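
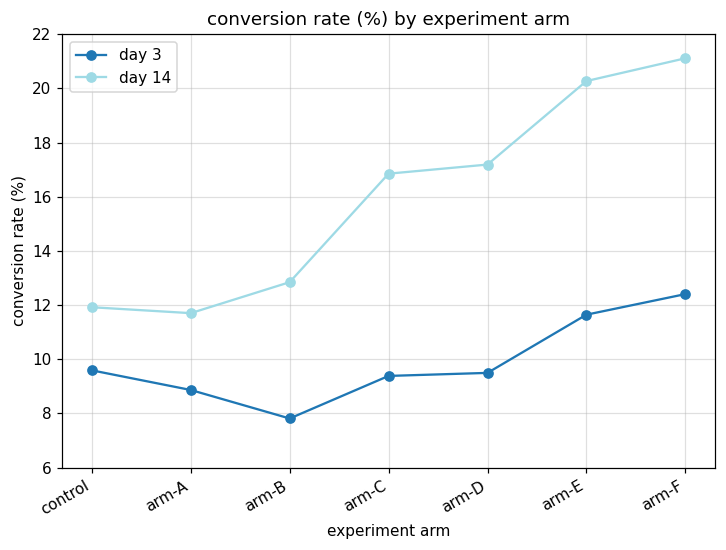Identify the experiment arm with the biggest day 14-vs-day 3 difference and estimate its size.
arm-F, ≈ 10 %

arm-F: day 14 ≈ 22, day 3 ≈ 12 → gap ≈ 10. Next-largest (arm-E) is only ≈ 8.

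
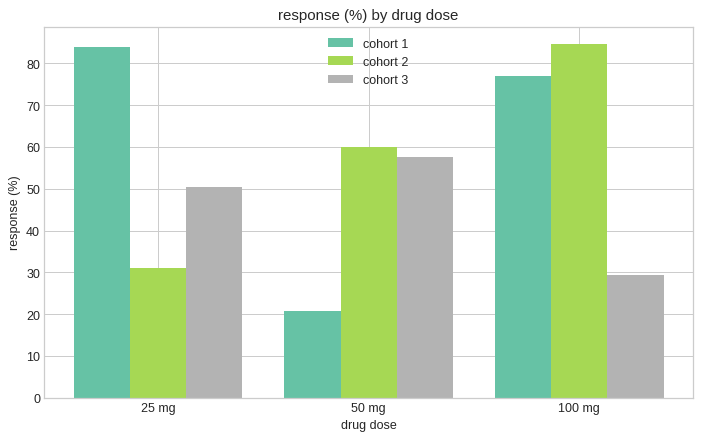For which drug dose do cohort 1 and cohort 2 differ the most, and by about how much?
25 mg, ≈ 50 %

25 mg: cohort 1 ≈ 80, cohort 2 ≈ 30 → gap ≈ 50. Next-largest (50 mg) is only ≈ 40.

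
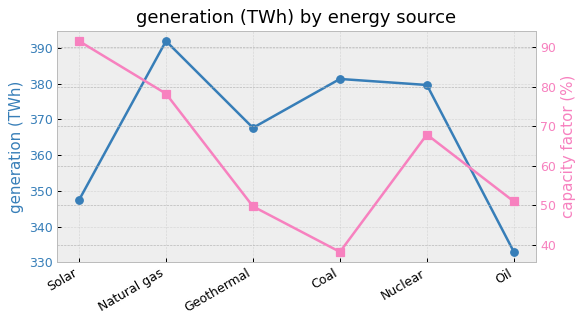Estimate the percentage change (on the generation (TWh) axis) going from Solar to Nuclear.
Solar ≈ 345, Nuclear ≈ 380; (380 − 345) / 345 ≈ +10.1%.

≈ +10.1%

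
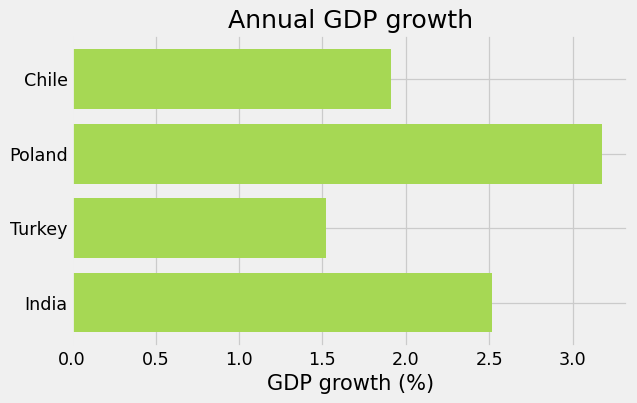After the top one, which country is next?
India

Top 3: Poland ≈ 3.0, India ≈ 2.5, Chile ≈ 2.0.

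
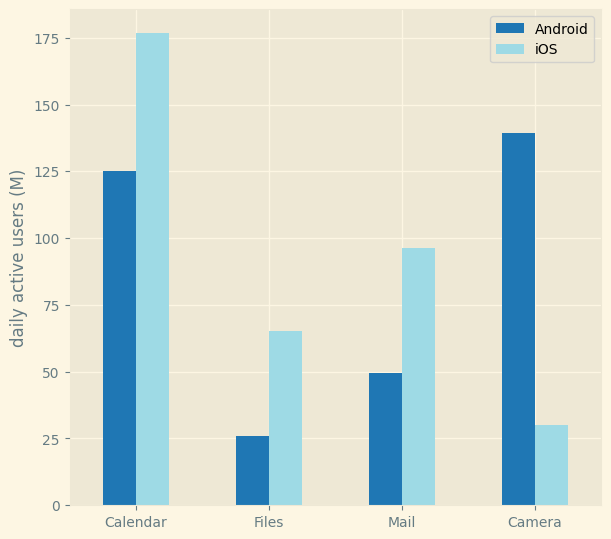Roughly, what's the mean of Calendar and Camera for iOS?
≈ 100

(180 + 20) / 2 ≈ 100.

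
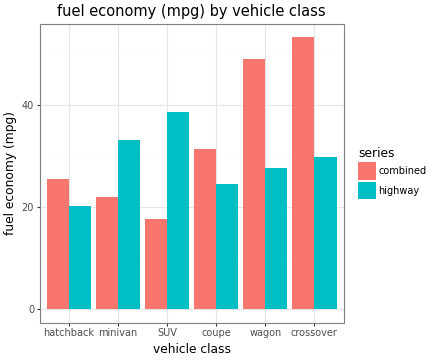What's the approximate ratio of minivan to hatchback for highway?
≈ 1.75×

minivan ≈ 35, hatchback ≈ 20; 35/20 ≈ 1.75.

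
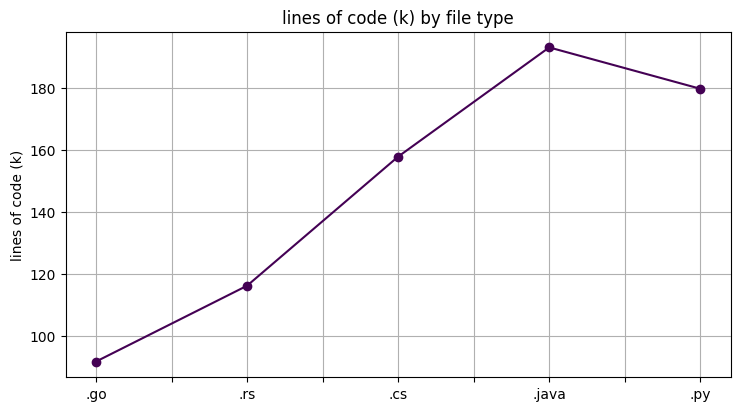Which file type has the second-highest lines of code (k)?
.py

Top 3: .java ≈ 190, .py ≈ 180, .cs ≈ 160.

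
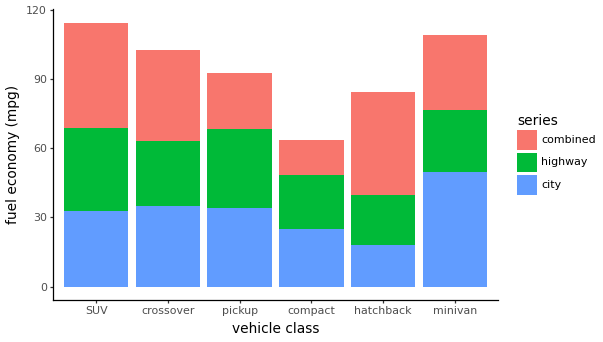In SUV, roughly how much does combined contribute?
combined top ≈ 110, bottom ≈ 70; segment ≈ 40.

≈ 40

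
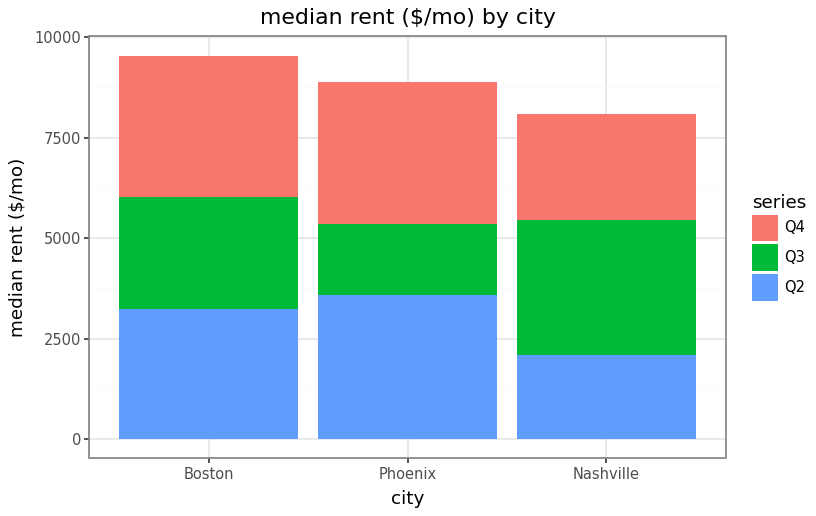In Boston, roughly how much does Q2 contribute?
Q2 top ≈ 3000, bottom ≈ 0; segment ≈ 3000.

≈ 3000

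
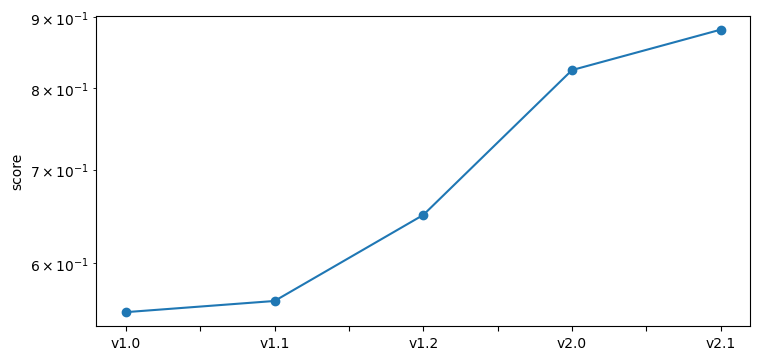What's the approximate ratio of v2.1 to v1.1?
v2.1 ≈ 0.90, v1.1 ≈ 0.55; 0.90/0.55 ≈ 1.64.

≈ 1.64×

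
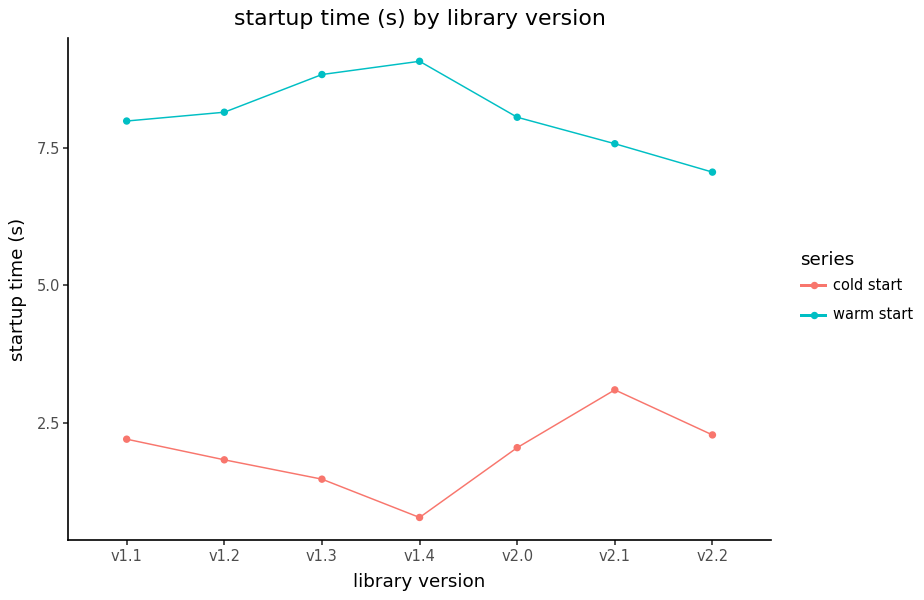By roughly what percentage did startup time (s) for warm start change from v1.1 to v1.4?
≈ +12.5%

v1.1 ≈ 8, v1.4 ≈ 9; (9 − 8) / 8 ≈ +12.5%.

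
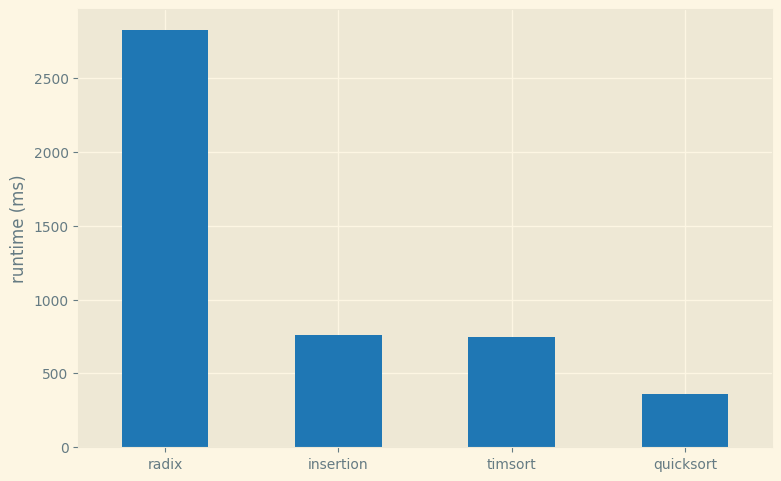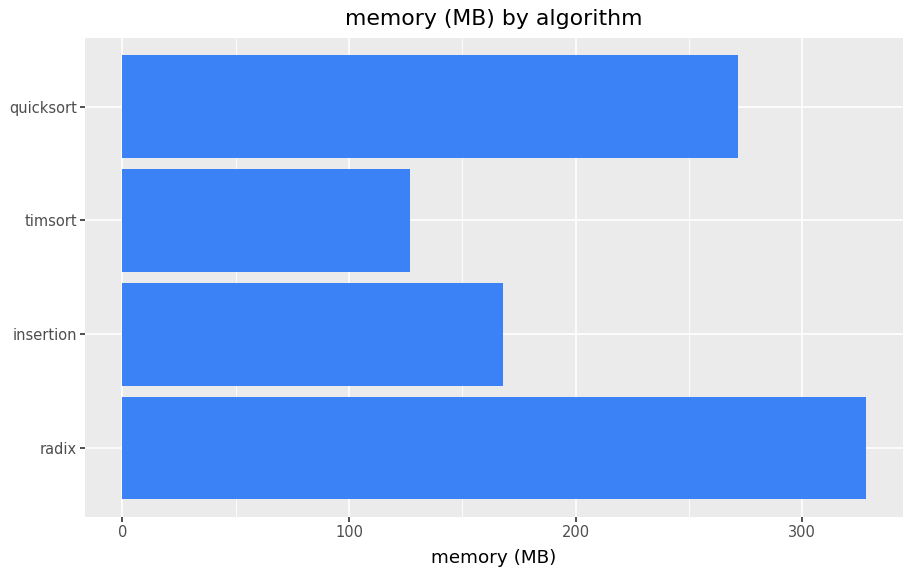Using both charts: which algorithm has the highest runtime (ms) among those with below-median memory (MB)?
insertion

Chart 2 median memory (MB) ≈ 200; below-median algorithms: insertion, timsort. Among those, insertion has the highest runtime (ms) (≈ 1000).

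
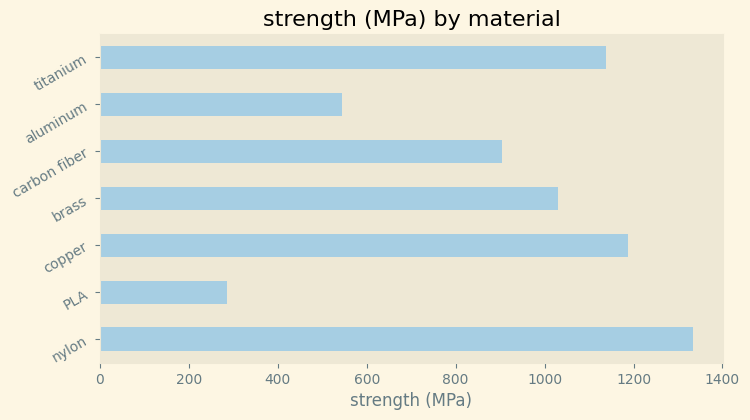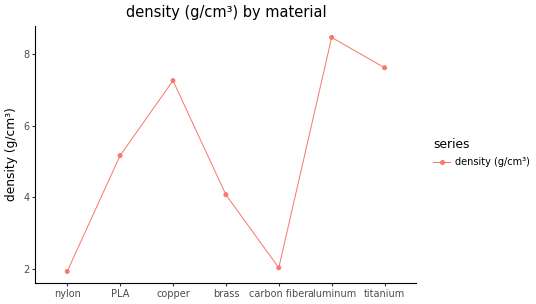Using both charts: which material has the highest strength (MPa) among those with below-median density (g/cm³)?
nylon

Chart 2 median density (g/cm³) ≈ 5; below-median materials: nylon, brass, carbon fiber. Among those, nylon has the highest strength (MPa) (≈ 1400).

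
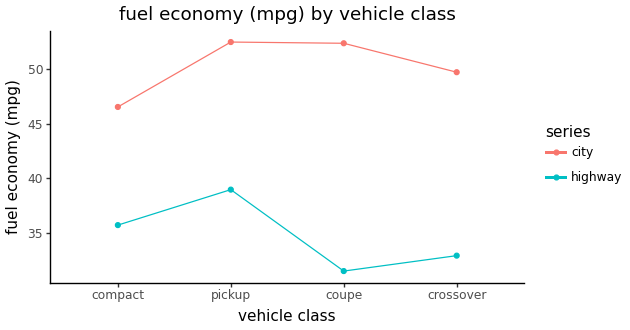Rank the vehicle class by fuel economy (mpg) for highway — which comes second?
compact

Top 3 for highway: pickup ≈ 38, compact ≈ 36, crossover ≈ 32.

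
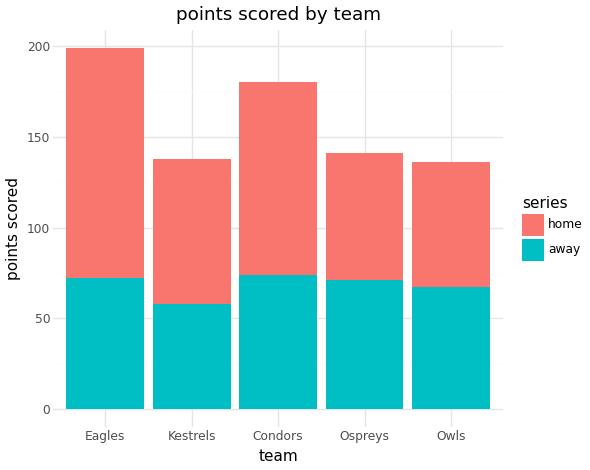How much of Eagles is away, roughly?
≈ 80

away top ≈ 80, bottom ≈ 0; segment ≈ 80.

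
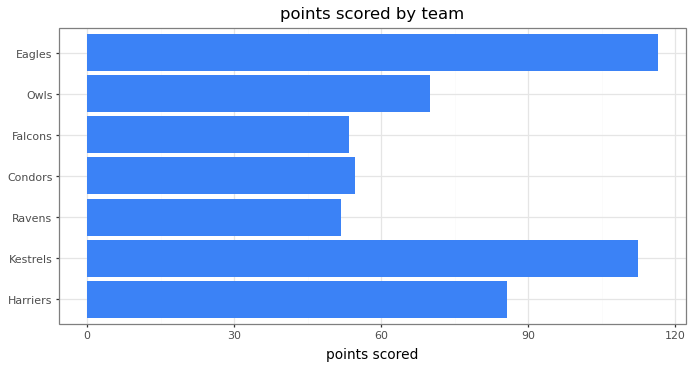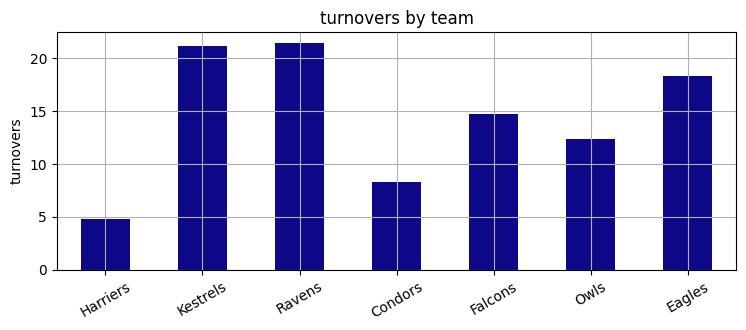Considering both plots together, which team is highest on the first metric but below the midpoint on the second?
Harriers

Chart 2 median turnovers ≈ 14; below-median teams: Harriers, Condors, Owls. Among those, Harriers has the highest points scored (≈ 80).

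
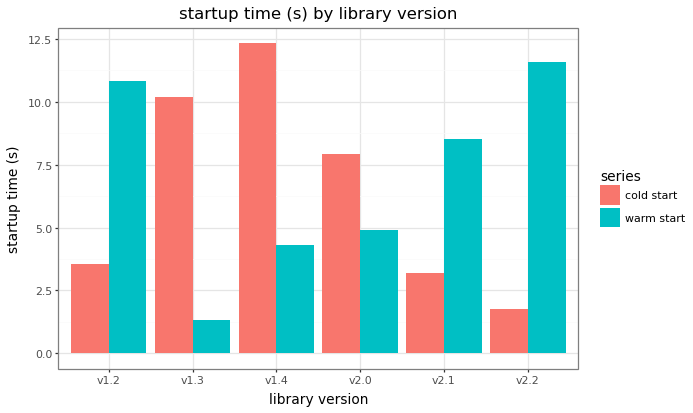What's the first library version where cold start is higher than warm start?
v1.2: cold start ≈ 4 vs warm start ≈ 10 (not yet); v1.3: cold start ≈ 10 vs warm start ≈ 2 (first crossover).

v1.3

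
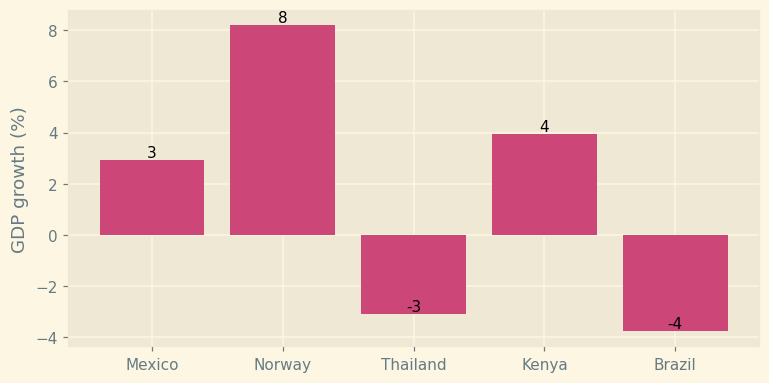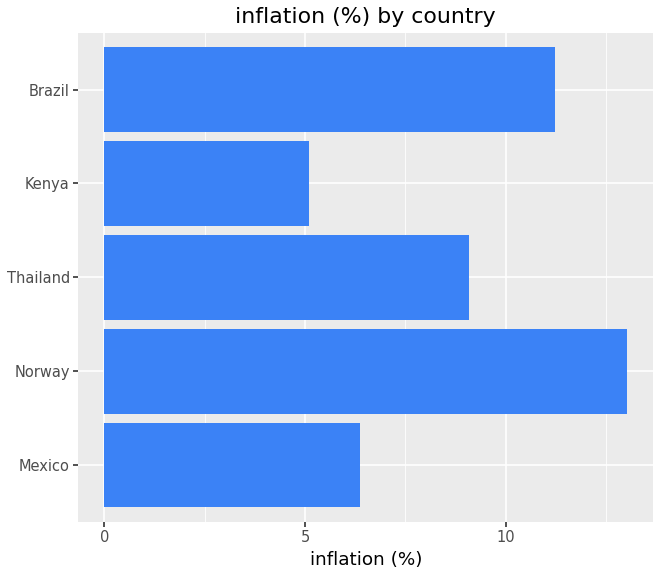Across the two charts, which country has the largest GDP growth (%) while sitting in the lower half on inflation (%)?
Kenya

Chart 2 median inflation (%) ≈ 10; below-median countries: Mexico, Kenya. Among those, Kenya has the highest GDP growth (%) (≈ 4).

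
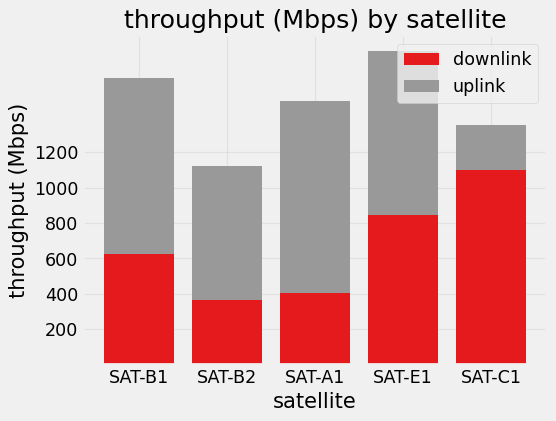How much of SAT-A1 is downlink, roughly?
≈ 400

downlink top ≈ 400, bottom ≈ 0; segment ≈ 400.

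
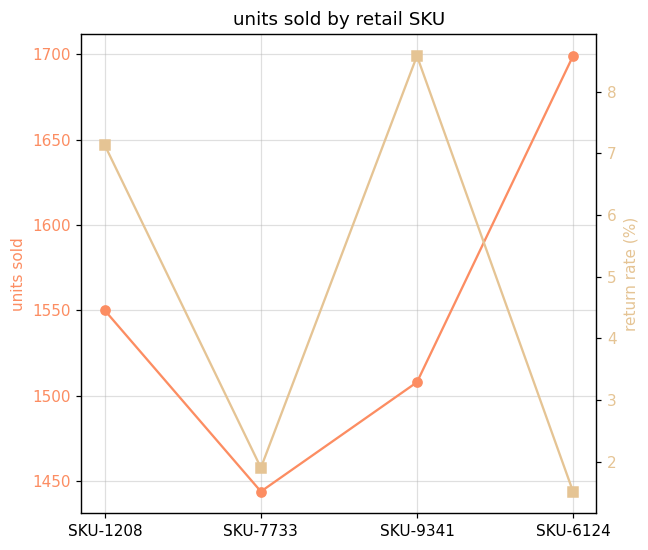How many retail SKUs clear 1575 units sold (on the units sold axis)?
Above 1575: SKU-6124.

1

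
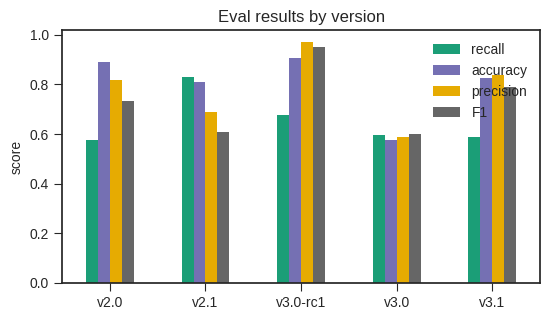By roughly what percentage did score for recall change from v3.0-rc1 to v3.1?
v3.0-rc1 ≈ 0.7, v3.1 ≈ 0.6; (0.6 − 0.7) / 0.7 ≈ -14.3%.

≈ -14.3%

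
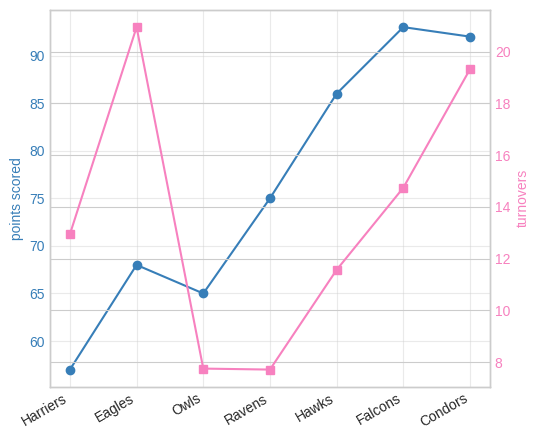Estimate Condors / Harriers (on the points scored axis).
≈ 1.64×

Condors ≈ 90, Harriers ≈ 55; 90/55 ≈ 1.64.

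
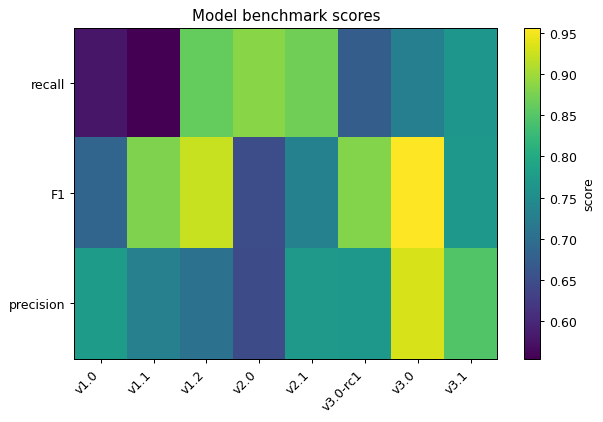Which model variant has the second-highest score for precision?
Top 3 for precision: v3.0 ≈ 0.95, v3.1 ≈ 0.85, v1.0 ≈ 0.80.

v3.1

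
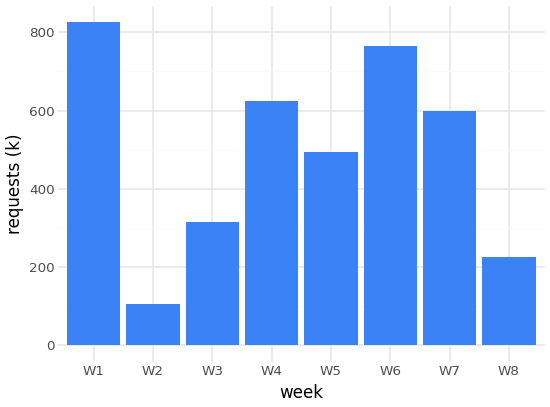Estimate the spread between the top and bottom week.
Max W1 ≈ 800, min W2 ≈ 100; range ≈ 700.

≈ 700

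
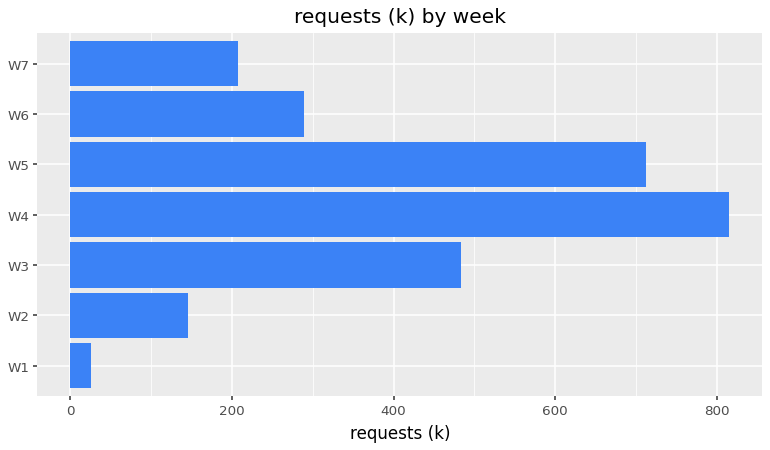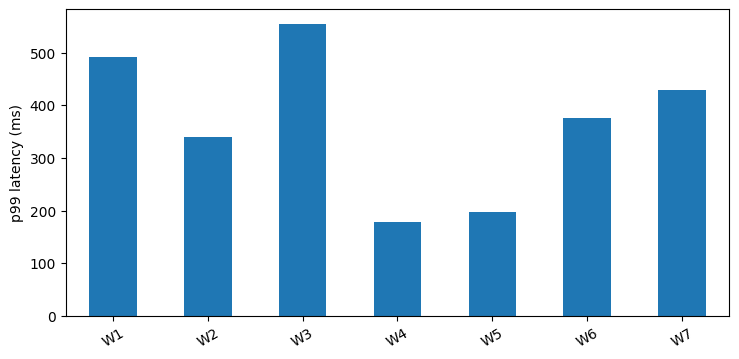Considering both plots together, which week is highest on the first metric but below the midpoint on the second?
W4

Chart 2 median p99 latency (ms) ≈ 400; below-median weeks: W2, W4, W5. Among those, W4 has the highest requests (k) (≈ 800).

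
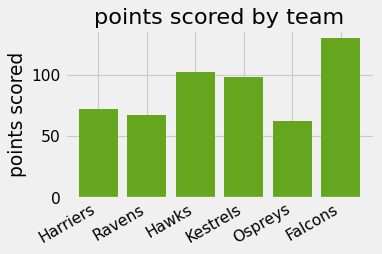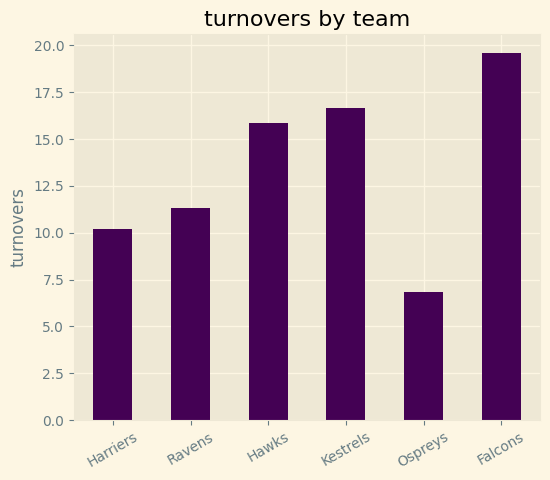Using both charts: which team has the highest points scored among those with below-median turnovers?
Chart 2 median turnovers ≈ 14; below-median teams: Harriers, Ravens, Ospreys. Among those, Harriers has the highest points scored (≈ 80).

Harriers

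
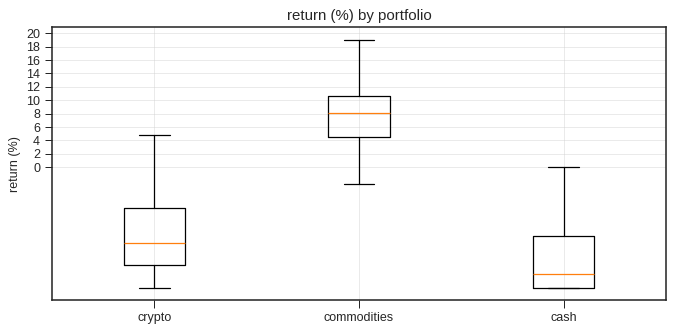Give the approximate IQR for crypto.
Q3 ≈ -6, Q1 ≈ -14; IQR ≈ 8.

≈ 8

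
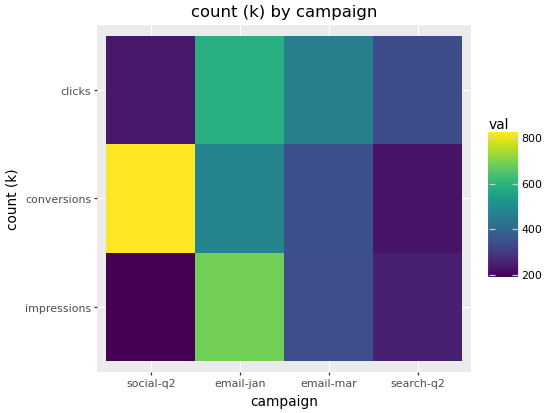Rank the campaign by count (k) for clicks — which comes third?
search-q2

Top 4 for clicks: email-jan ≈ 600, email-mar ≈ 500, search-q2 ≈ 300, social-q2 ≈ 200.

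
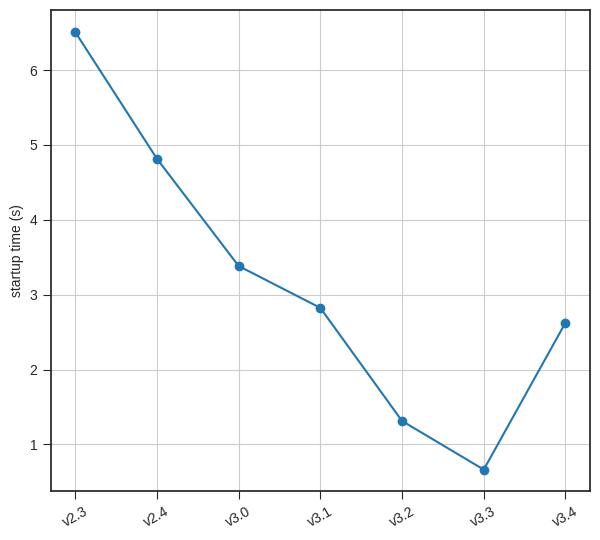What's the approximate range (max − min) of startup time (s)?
Max v2.3 ≈ 6.5, min v3.3 ≈ 0.5; range ≈ 6.0.

≈ 6.0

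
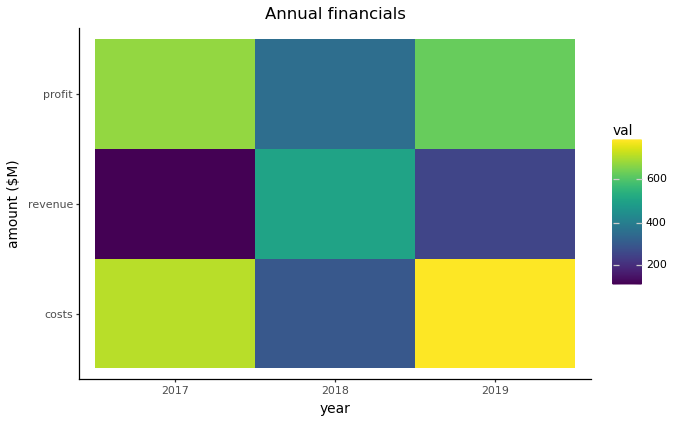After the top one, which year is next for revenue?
2019

Top 3 for revenue: 2018 ≈ 500, 2019 ≈ 200, 2017 ≈ 100.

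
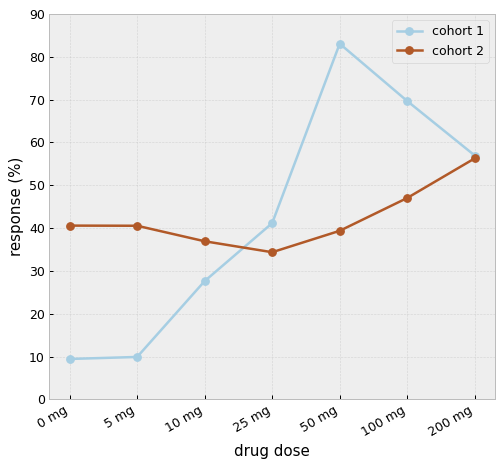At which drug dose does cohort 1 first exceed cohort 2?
10 mg: cohort 1 ≈ 30 vs cohort 2 ≈ 40 (not yet); 25 mg: cohort 1 ≈ 40 vs cohort 2 ≈ 30 (first crossover).

25 mg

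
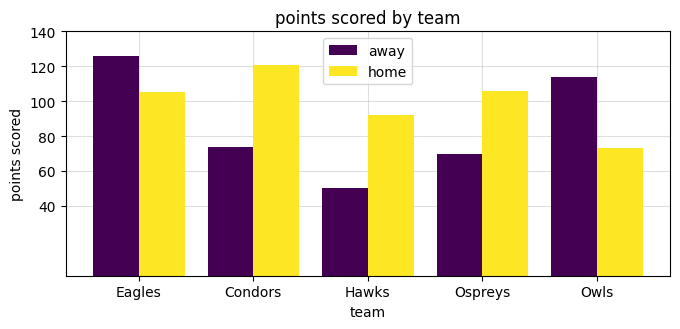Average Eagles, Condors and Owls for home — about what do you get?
≈ 100

(100 + 120 + 80) / 3 ≈ 100.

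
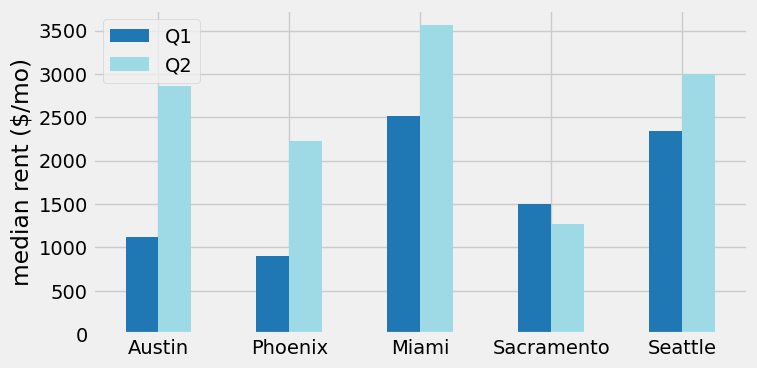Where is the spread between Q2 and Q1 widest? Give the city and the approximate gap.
Austin: Q2 ≈ 3000, Q1 ≈ 1000 → gap ≈ 2000. Next-largest (Phoenix) is only ≈ 1000.

Austin, ≈ 2000 $/mo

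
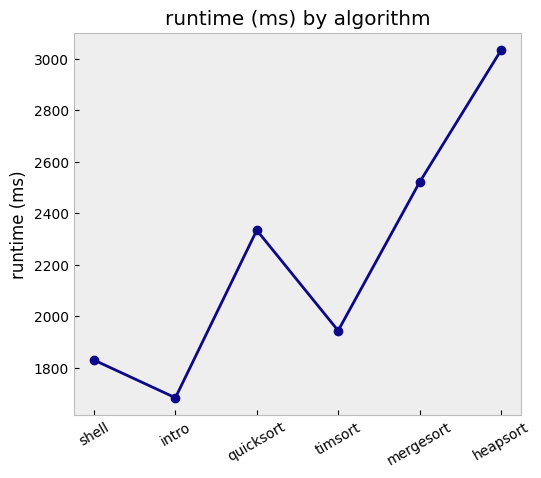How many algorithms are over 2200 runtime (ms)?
Above 2200: quicksort, mergesort, heapsort.

3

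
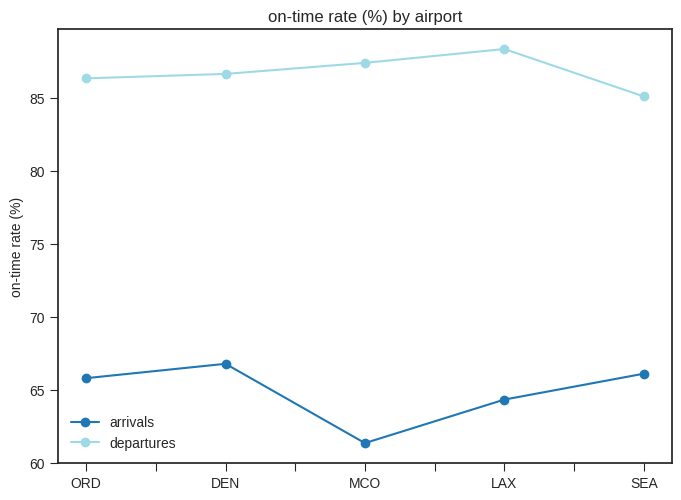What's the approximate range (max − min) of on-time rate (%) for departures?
Max LAX ≈ 90, min SEA ≈ 85; range ≈ 5.

≈ 5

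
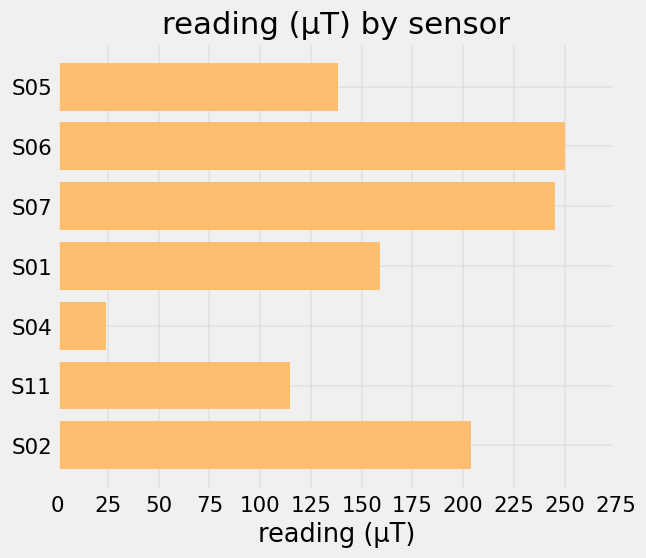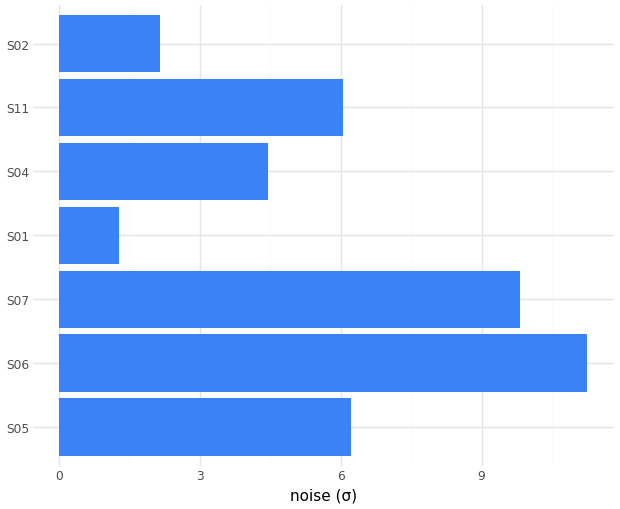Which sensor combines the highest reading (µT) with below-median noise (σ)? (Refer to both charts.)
S02

Chart 2 median noise (σ) ≈ 6; below-median sensors: S01, S04, S02. Among those, S02 has the highest reading (µT) (≈ 200).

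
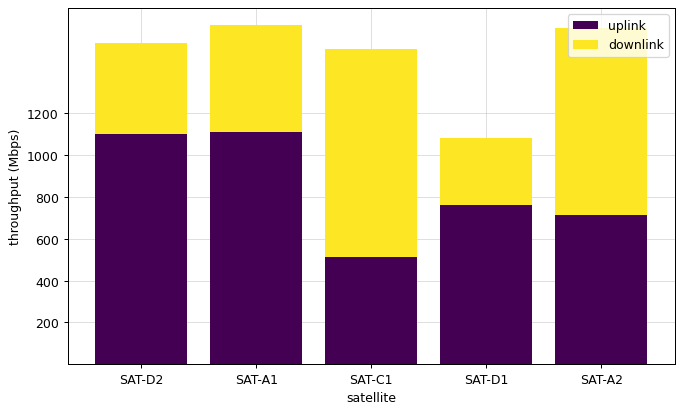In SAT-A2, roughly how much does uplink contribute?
≈ 800

uplink top ≈ 800, bottom ≈ 0; segment ≈ 800.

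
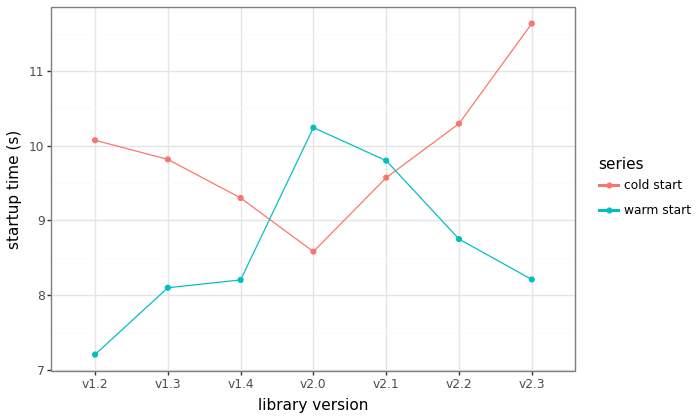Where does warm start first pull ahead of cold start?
v2.0

v1.4: warm start ≈ 8.0 vs cold start ≈ 9.5 (not yet); v2.0: warm start ≈ 10.0 vs cold start ≈ 8.5 (first crossover).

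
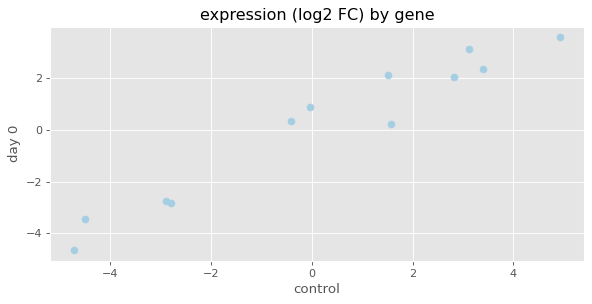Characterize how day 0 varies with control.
Points are positively correlated; strong (|r| ≈ 1.0).

positive, strong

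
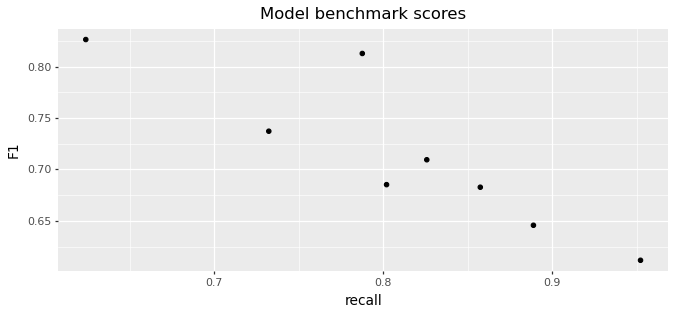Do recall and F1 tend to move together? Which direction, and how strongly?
Points are negatively correlated; strong (|r| ≈ 0.9).

negative, strong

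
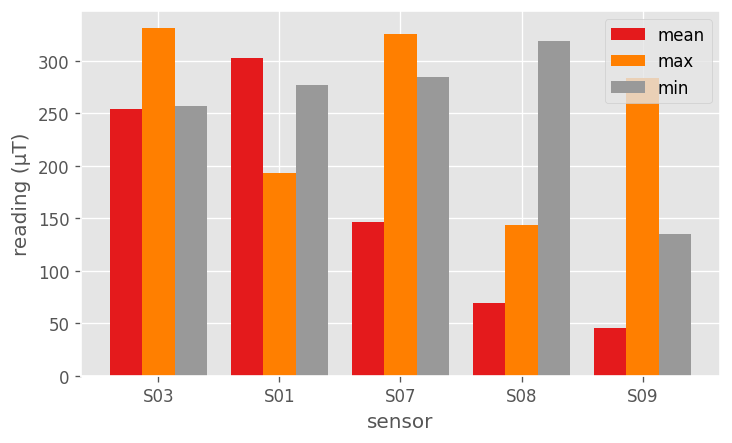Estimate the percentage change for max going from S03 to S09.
S03 ≈ 350, S09 ≈ 300; (300 − 350) / 350 ≈ -14.3%.

≈ -14.3%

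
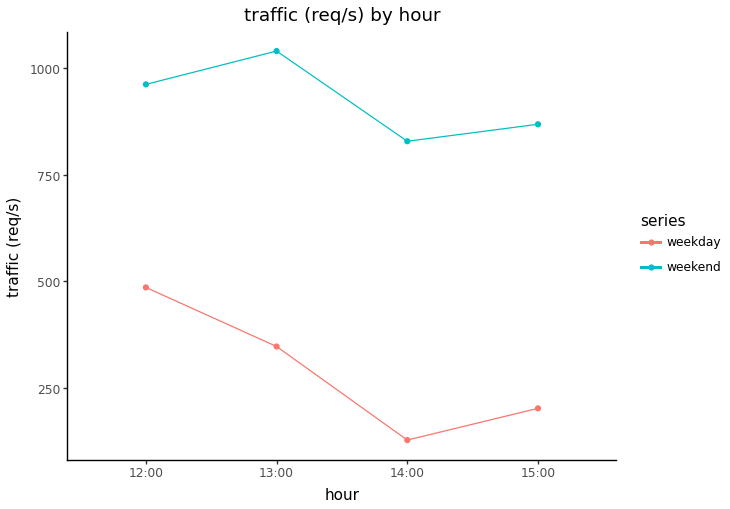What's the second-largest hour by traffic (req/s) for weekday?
13:00

Top 3 for weekday: 12:00 ≈ 500, 13:00 ≈ 300, 15:00 ≈ 200.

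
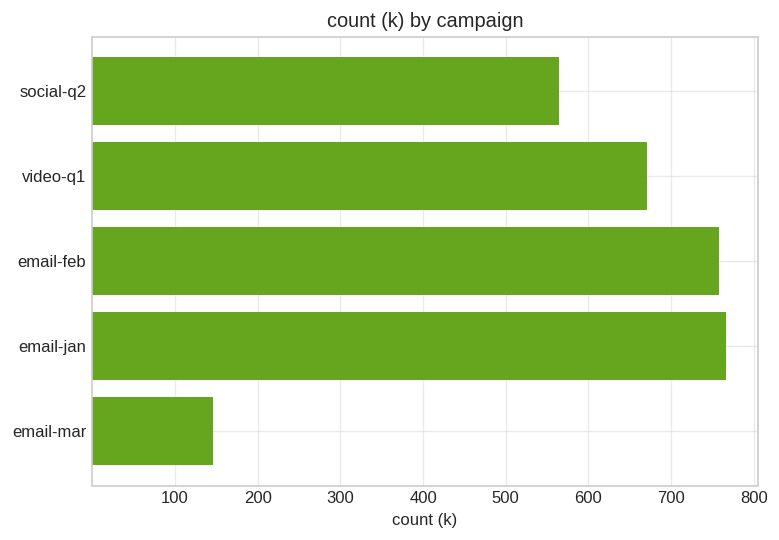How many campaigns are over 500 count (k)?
Above 500: social-q2, video-q1, email-feb, email-jan.

4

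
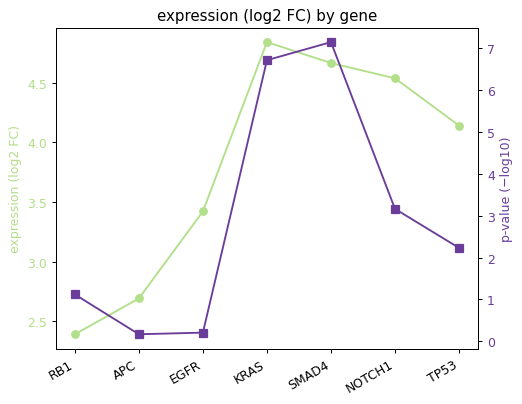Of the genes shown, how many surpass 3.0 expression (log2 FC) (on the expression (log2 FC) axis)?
Above 3.0: EGFR, KRAS, SMAD4, NOTCH1, TP53.

5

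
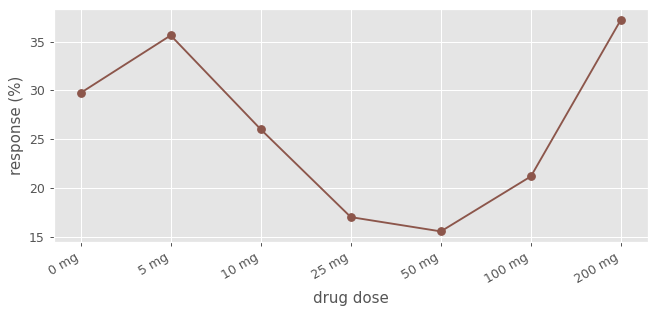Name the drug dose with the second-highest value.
Top 3: 200 mg ≈ 38, 5 mg ≈ 36, 0 mg ≈ 30.

5 mg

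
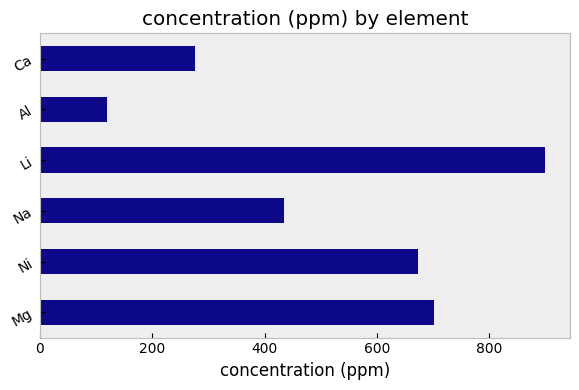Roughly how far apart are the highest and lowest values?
Max Li ≈ 900, min Al ≈ 100; range ≈ 800.

≈ 800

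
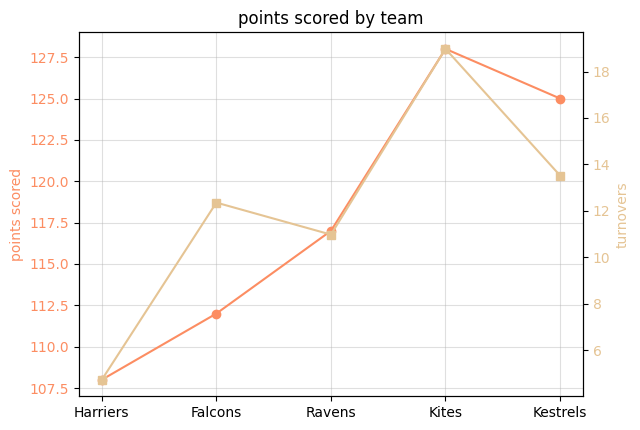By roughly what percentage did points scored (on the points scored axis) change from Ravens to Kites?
Ravens ≈ 116, Kites ≈ 128; (128 − 116) / 116 ≈ +10.3%.

≈ +10.3%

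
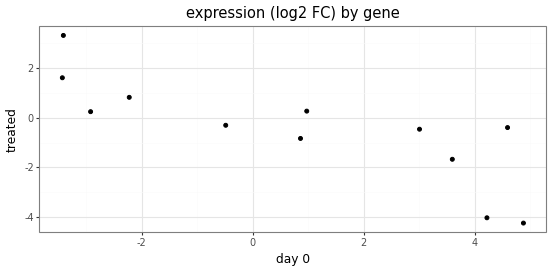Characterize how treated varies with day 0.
negative, strong

Points are negatively correlated; strong (|r| ≈ 0.8).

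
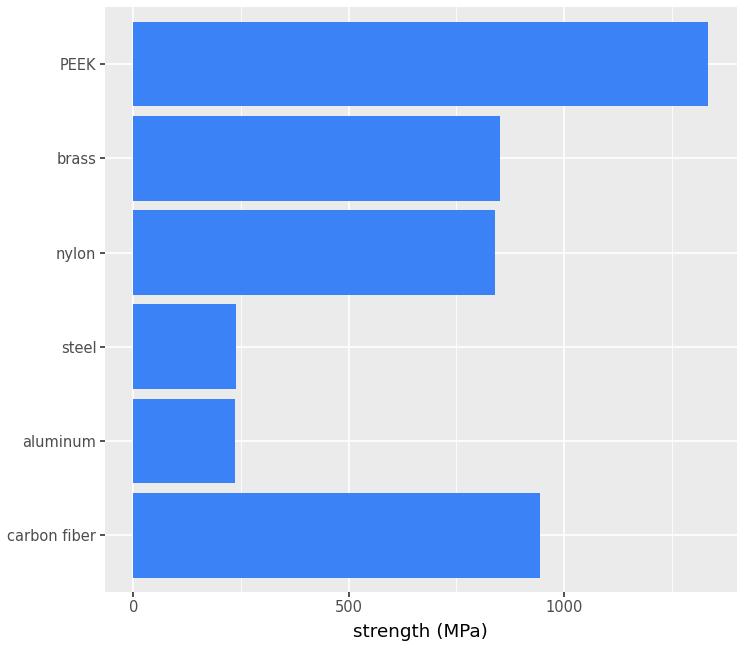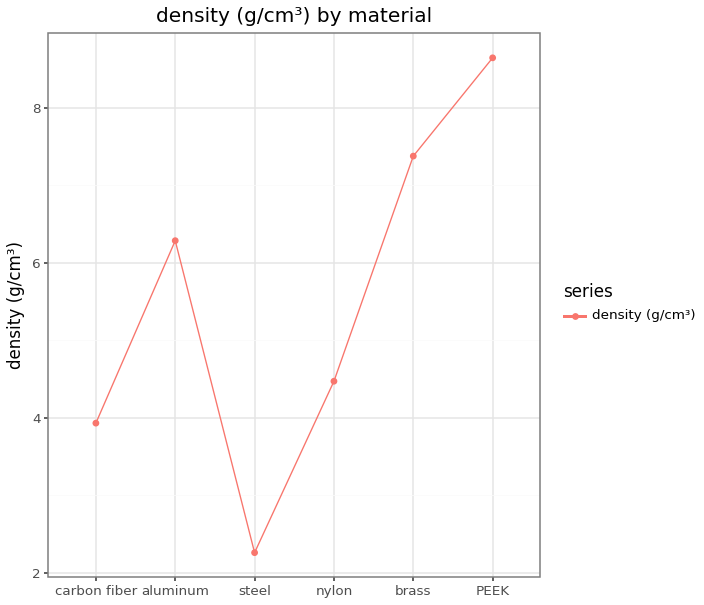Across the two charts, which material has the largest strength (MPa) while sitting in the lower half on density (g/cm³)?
Chart 2 median density (g/cm³) ≈ 5; below-median materials: carbon fiber, steel, nylon. Among those, carbon fiber has the highest strength (MPa) (≈ 1000).

carbon fiber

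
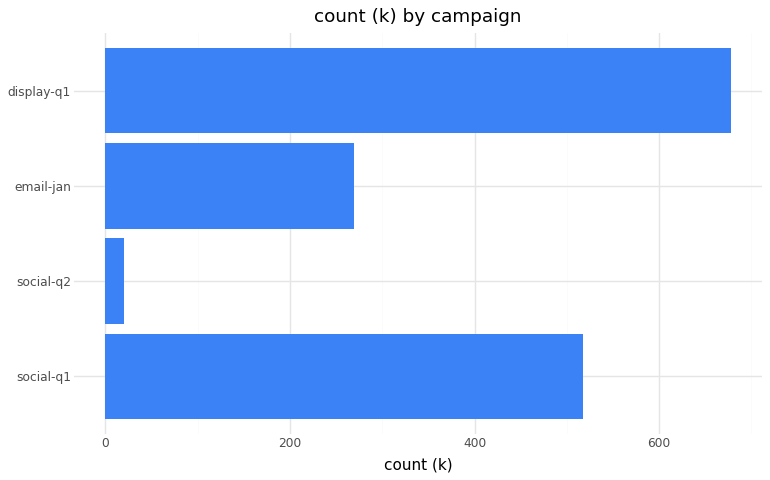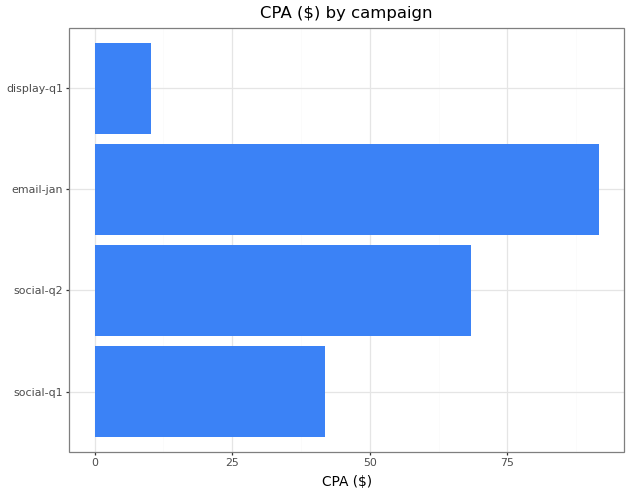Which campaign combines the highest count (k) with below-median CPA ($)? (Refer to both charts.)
Chart 2 median CPA ($) ≈ 60; below-median campaigns: social-q1, display-q1. Among those, display-q1 has the highest count (k) (≈ 700).

display-q1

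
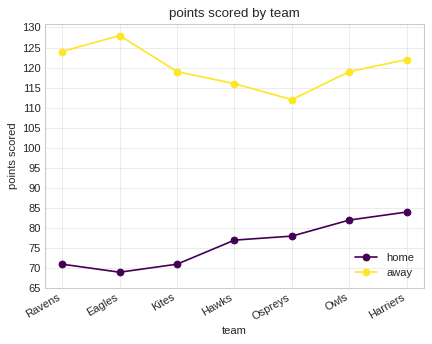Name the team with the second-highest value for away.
Ravens

Top 3 for away: Eagles ≈ 130, Ravens ≈ 125, Harriers ≈ 120.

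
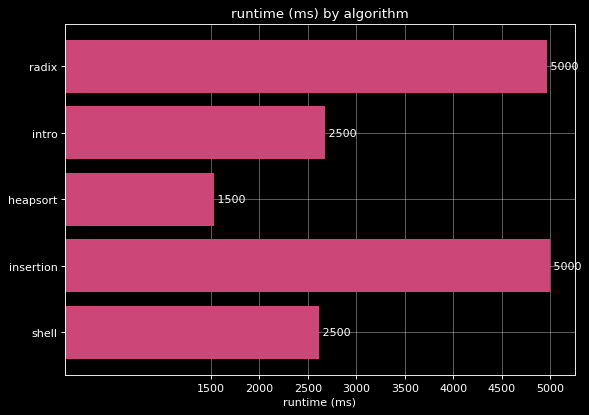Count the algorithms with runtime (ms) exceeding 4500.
2

Above 4500: radix, insertion.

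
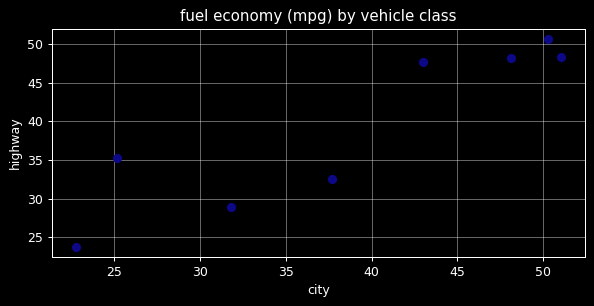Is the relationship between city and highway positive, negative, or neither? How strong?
positive, strong

Points are positively correlated; strong (|r| ≈ 0.9).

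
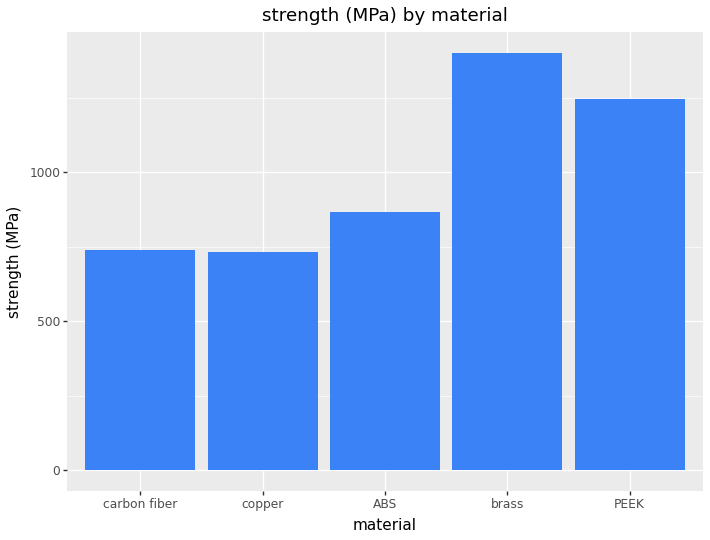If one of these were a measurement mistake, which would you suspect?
brass

brass ≈ 1400; the rest sit between ≈ 800 and ≈ 1200.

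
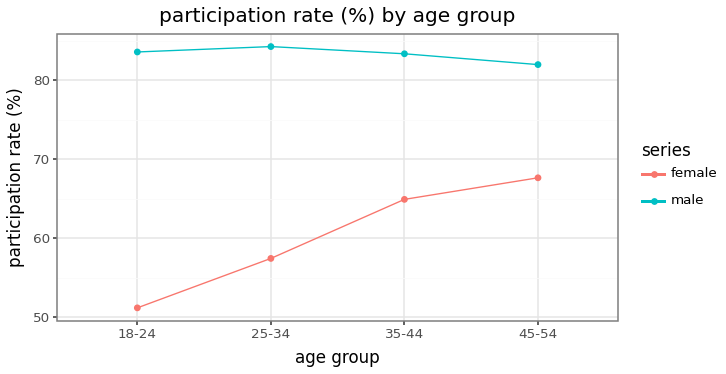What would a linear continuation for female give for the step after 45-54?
Last three: 55, 65, 70 → slope ≈ 7.5/step → next ≈ 77.5.

≈ 77.5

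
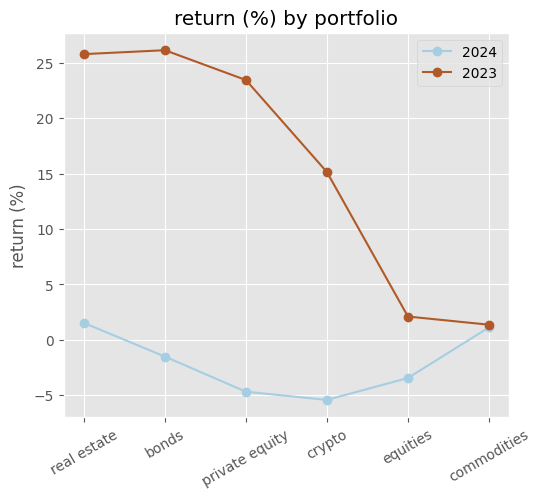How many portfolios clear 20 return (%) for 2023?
3

Above 20: real estate, bonds, private equity.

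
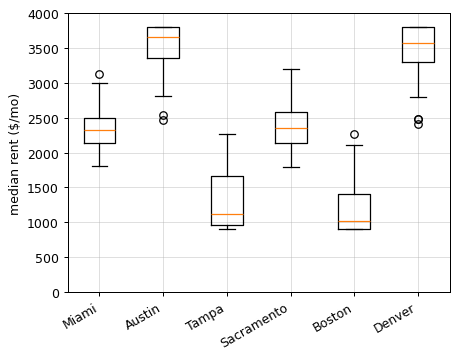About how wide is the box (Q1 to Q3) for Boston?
≈ 500

Q3 ≈ 1500, Q1 ≈ 1000; IQR ≈ 500.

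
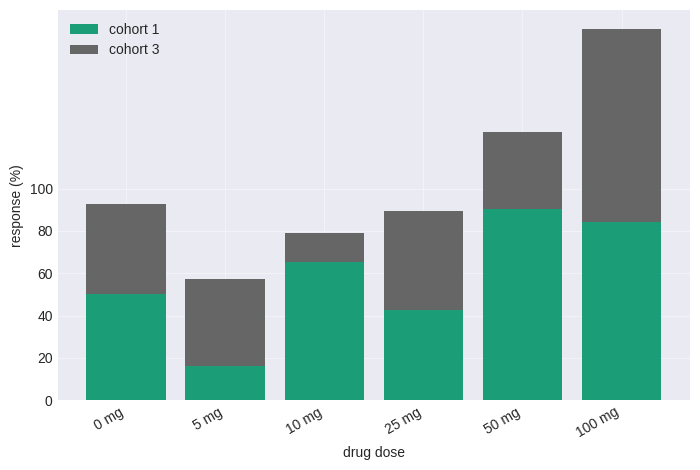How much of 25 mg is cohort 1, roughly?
≈ 40

cohort 1 top ≈ 40, bottom ≈ 0; segment ≈ 40.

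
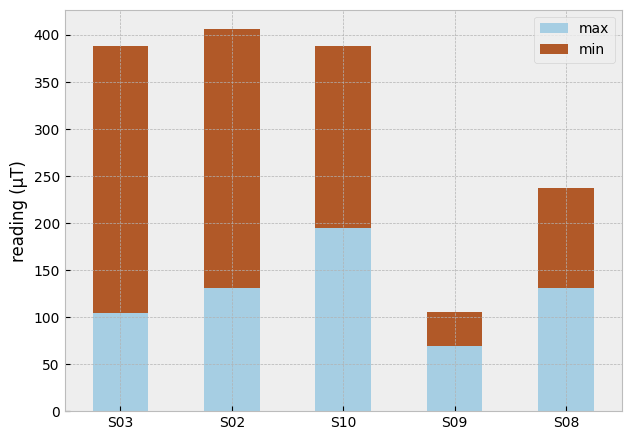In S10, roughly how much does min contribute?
≈ 200

min top ≈ 400, bottom ≈ 200; segment ≈ 200.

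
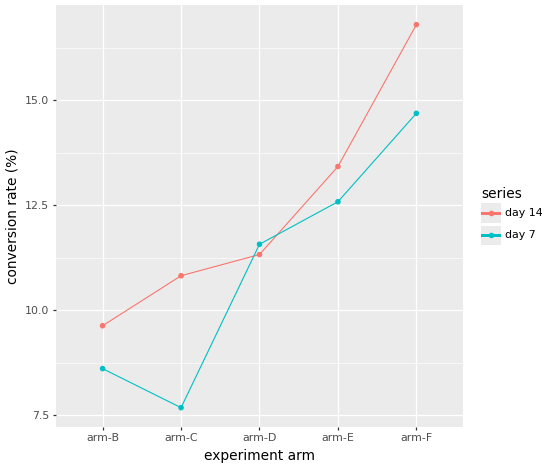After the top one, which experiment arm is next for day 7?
arm-E

Top 3 for day 7: arm-F ≈ 15, arm-E ≈ 13, arm-D ≈ 12.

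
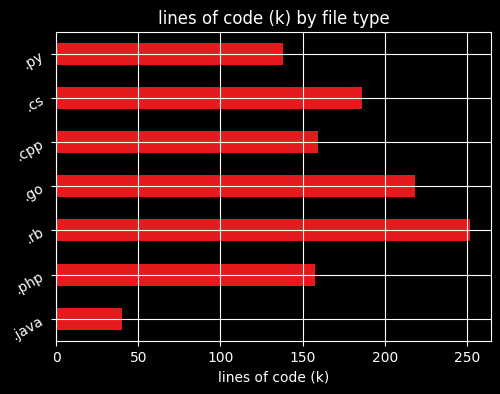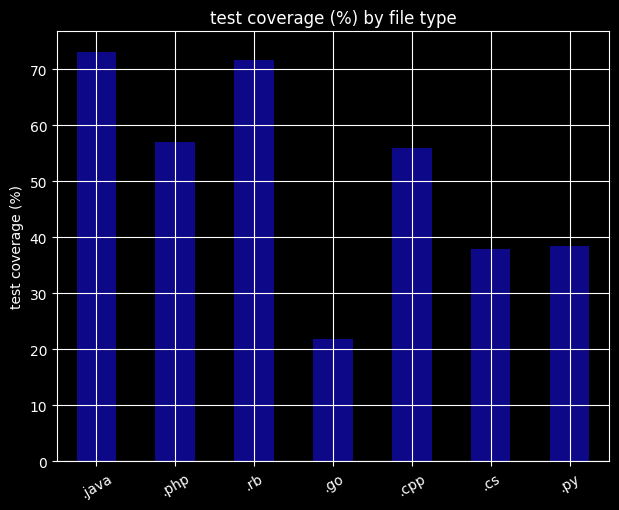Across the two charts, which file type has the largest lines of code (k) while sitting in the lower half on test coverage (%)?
Chart 2 median test coverage (%) ≈ 60; below-median file types: .go, .cs, .py. Among those, .go has the highest lines of code (k) (≈ 225).

.go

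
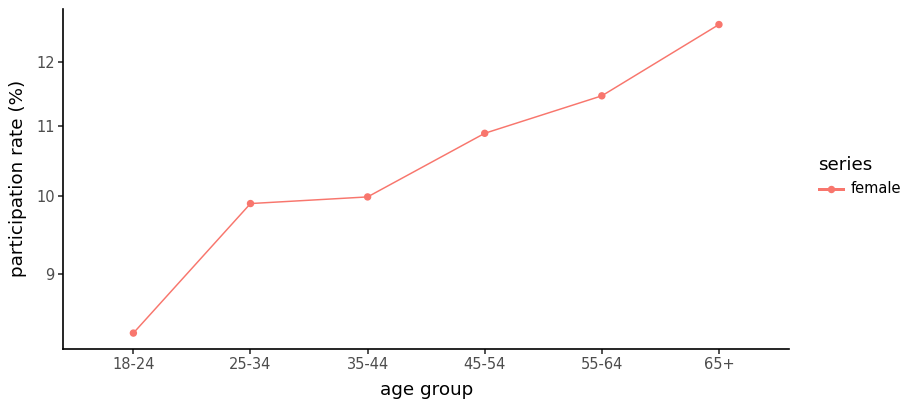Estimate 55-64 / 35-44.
55-64 ≈ 11.5, 35-44 ≈ 10.0; 11.5/10.0 ≈ 1.15.

≈ 1.15×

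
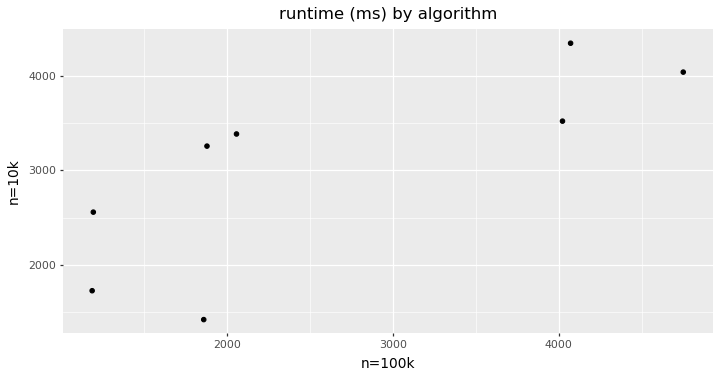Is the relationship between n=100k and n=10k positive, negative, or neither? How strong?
positive, strong

Points are positively correlated; strong (|r| ≈ 0.8).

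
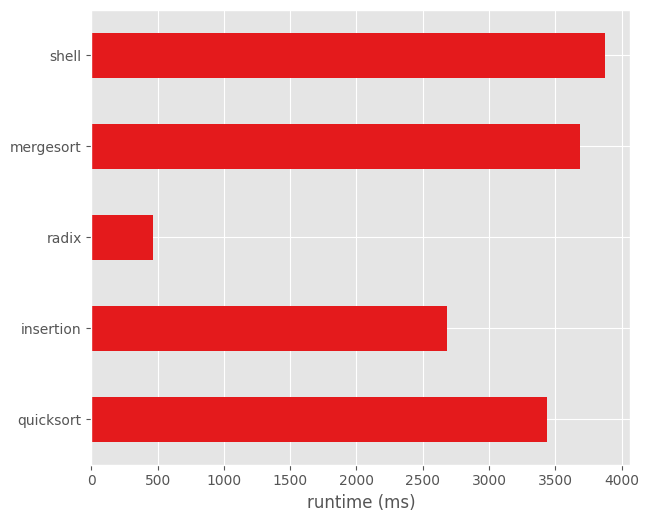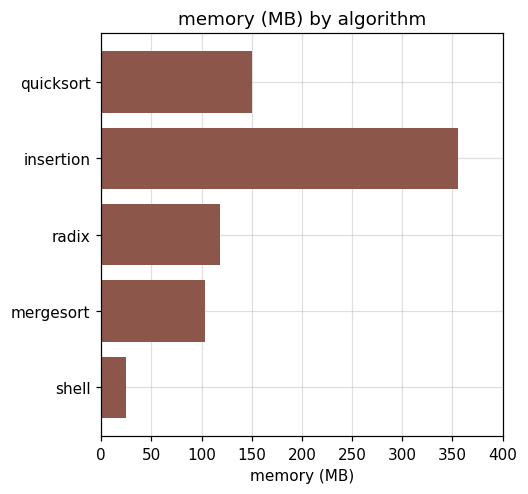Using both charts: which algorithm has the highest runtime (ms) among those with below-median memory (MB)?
Chart 2 median memory (MB) ≈ 100; below-median algorithms: mergesort, shell. Among those, shell has the highest runtime (ms) (≈ 4000).

shell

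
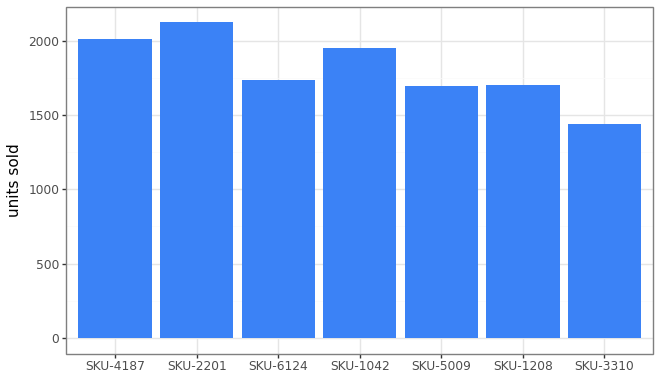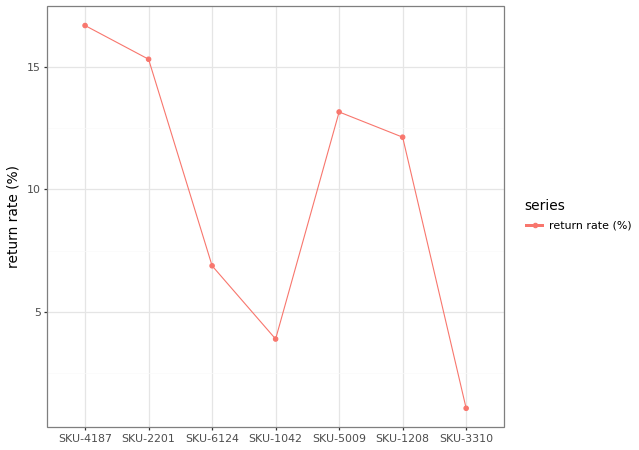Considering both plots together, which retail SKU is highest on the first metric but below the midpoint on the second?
Chart 2 median return rate (%) ≈ 12; below-median retail SKUs: SKU-6124, SKU-1042, SKU-3310. Among those, SKU-1042 has the highest units sold (≈ 2000).

SKU-1042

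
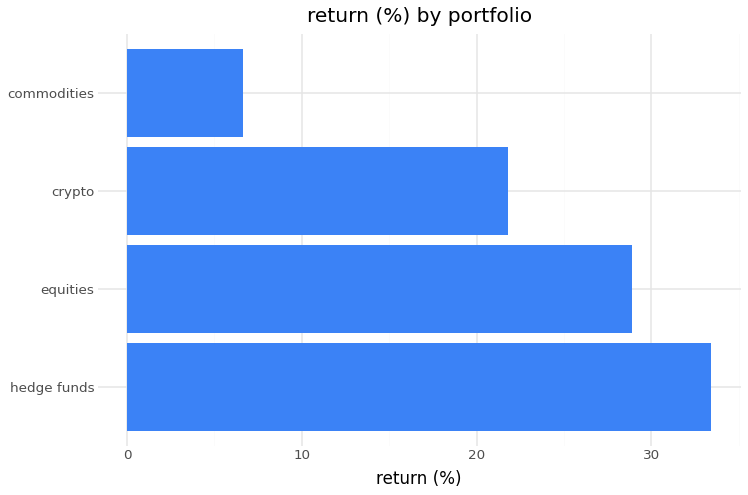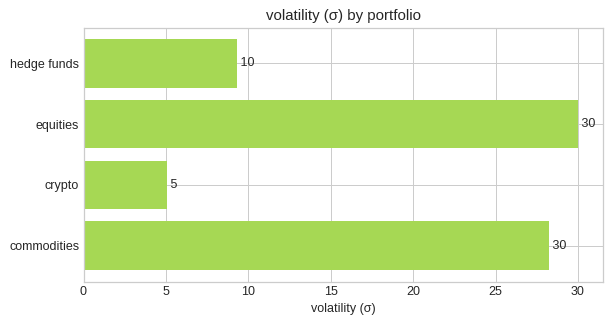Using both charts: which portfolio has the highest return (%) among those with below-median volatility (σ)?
hedge funds

Chart 2 median volatility (σ) ≈ 20; below-median portfolios: hedge funds, crypto. Among those, hedge funds has the highest return (%) (≈ 35).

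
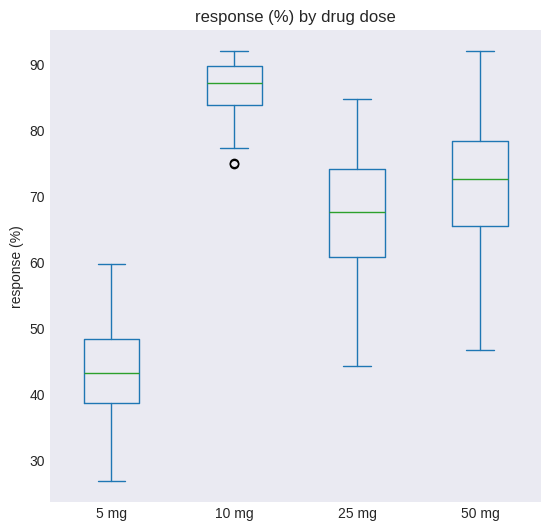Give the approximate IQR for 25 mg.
Q3 ≈ 75, Q1 ≈ 60; IQR ≈ 15.

≈ 15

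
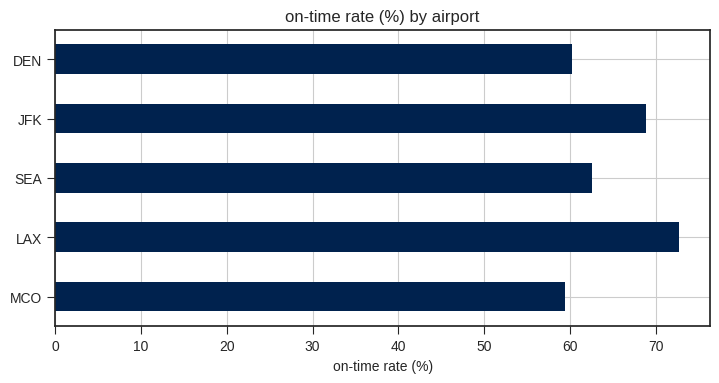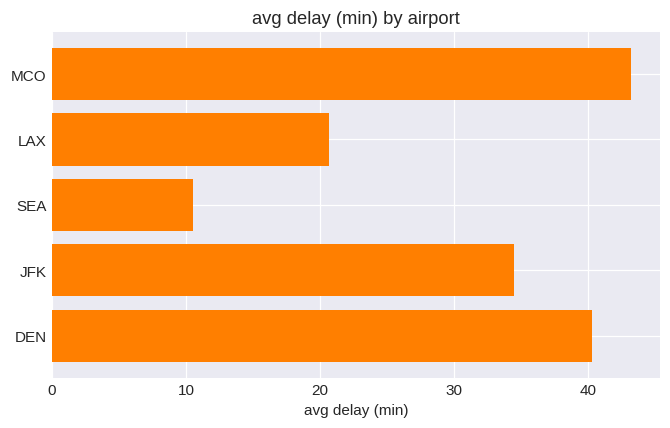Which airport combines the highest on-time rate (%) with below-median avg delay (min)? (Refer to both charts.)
Chart 2 median avg delay (min) ≈ 35; below-median airports: LAX, SEA. Among those, LAX has the highest on-time rate (%) (≈ 70).

LAX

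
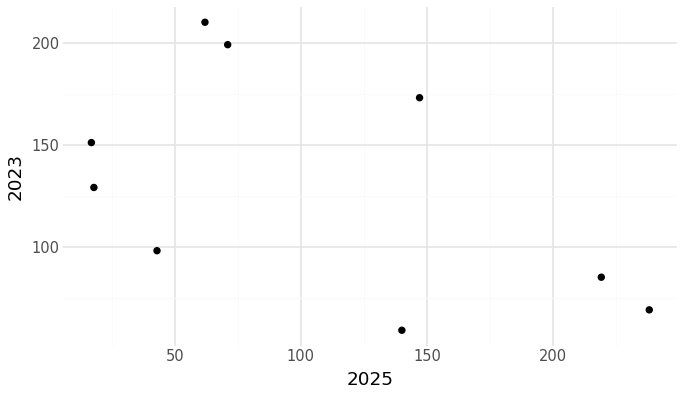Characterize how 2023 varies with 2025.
negative, moderate

Points are negatively correlated; moderate (|r| ≈ 0.5).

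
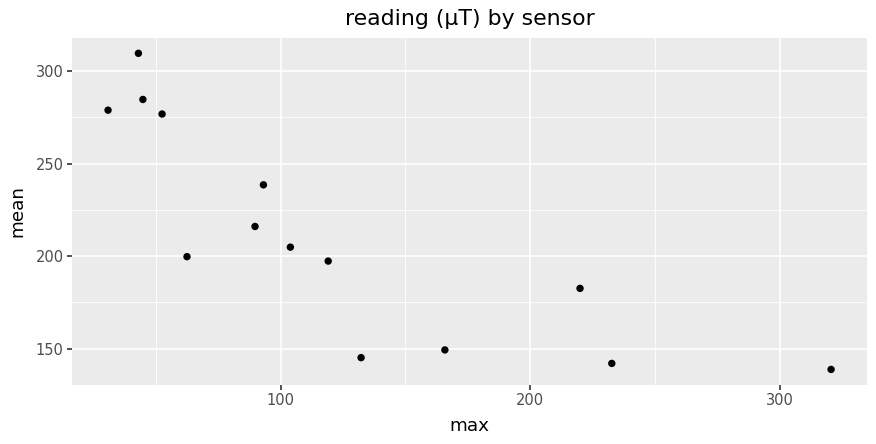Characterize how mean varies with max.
Points are negatively correlated; strong (|r| ≈ 0.8).

negative, strong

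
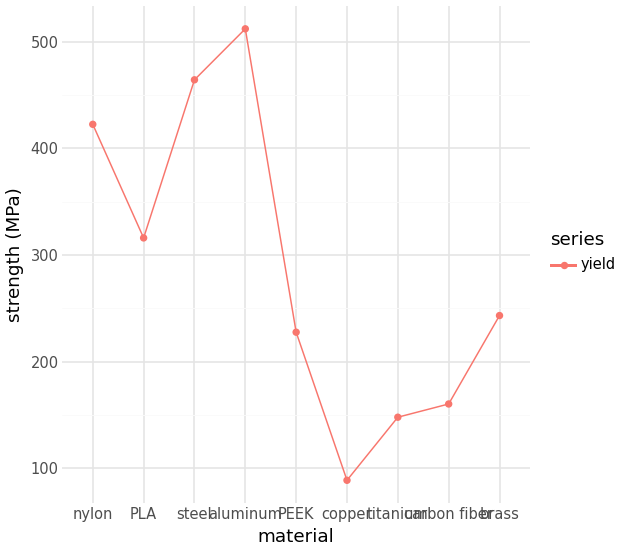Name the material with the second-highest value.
steel

Top 3: aluminum ≈ 500, steel ≈ 450, nylon ≈ 400.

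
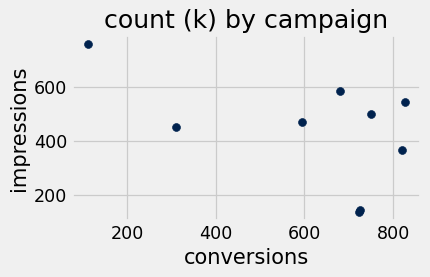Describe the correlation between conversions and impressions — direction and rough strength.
Points are negatively correlated; moderate (|r| ≈ 0.5).

negative, moderate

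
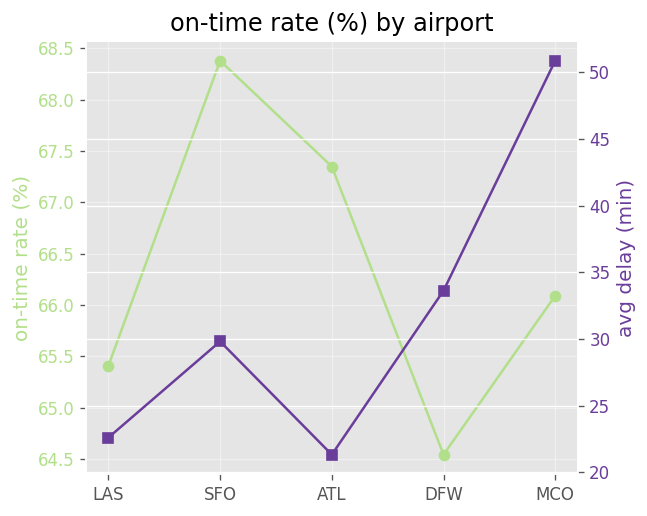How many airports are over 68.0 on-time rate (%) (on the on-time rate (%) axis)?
1

Above 68.0: SFO.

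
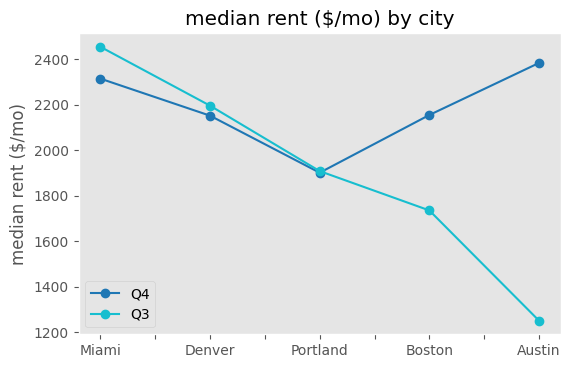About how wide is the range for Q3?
≈ 1200

Max Miami ≈ 2400, min Austin ≈ 1200; range ≈ 1200.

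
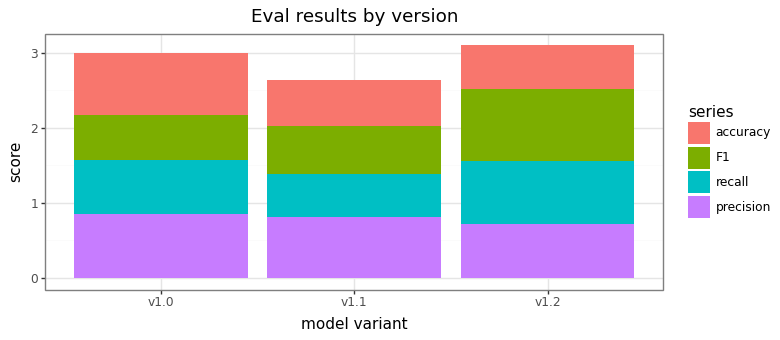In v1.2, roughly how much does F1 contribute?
F1 top ≈ 2.5, bottom ≈ 1.5; segment ≈ 1.0.

≈ 1.0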